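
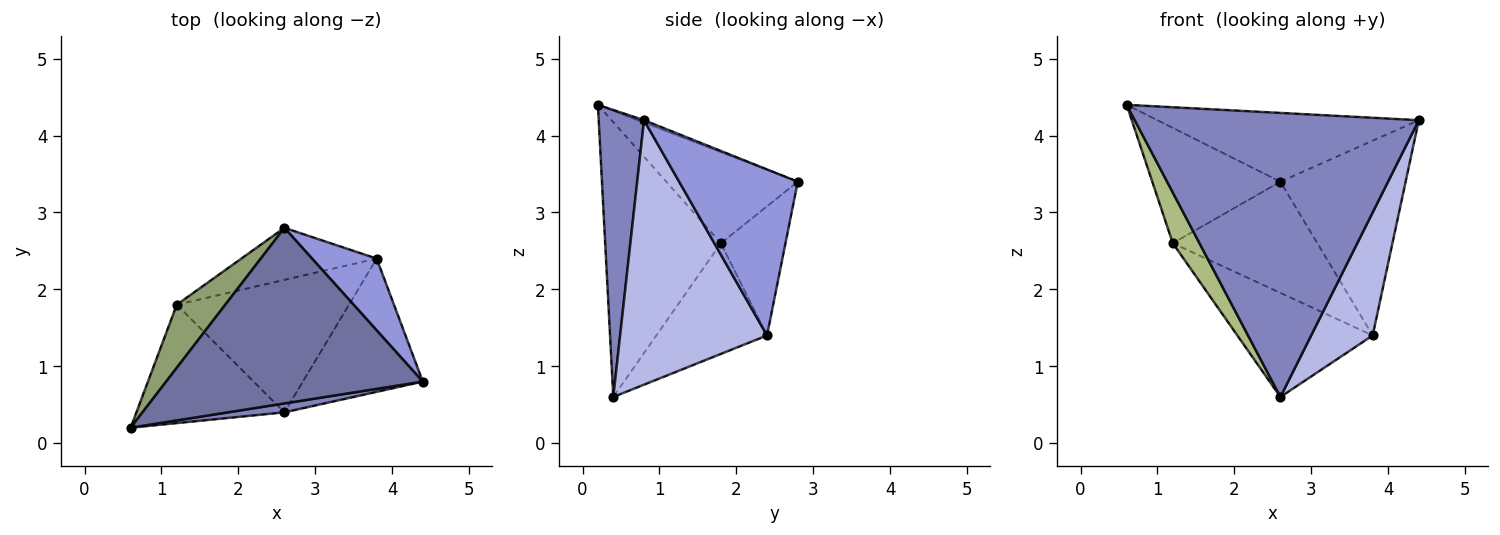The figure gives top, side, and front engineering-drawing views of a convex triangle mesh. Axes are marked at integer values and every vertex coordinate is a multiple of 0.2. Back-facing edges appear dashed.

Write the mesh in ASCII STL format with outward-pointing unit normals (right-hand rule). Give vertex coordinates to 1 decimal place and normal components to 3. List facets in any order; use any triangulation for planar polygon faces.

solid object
 facet normal -0.009 0.365 0.931
  outer loop
   vertex 2.6 2.8 3.4
   vertex 0.6 0.2 4.4
   vertex 4.4 0.8 4.2
  endloop
 endfacet
 facet normal 0.157 -0.987 0.031
  outer loop
   vertex 2.6 0.4 0.6
   vertex 4.4 0.8 4.2
   vertex 0.6 0.2 4.4
  endloop
 endfacet
 facet normal 0.664 0.701 0.258
  outer loop
   vertex 3.8 2.4 1.4
   vertex 2.6 2.8 3.4
   vertex 4.4 0.8 4.2
  endloop
 endfacet
 facet normal 0.851 -0.356 -0.386
  outer loop
   vertex 3.8 2.4 1.4
   vertex 4.4 0.8 4.2
   vertex 2.6 0.4 0.6
  endloop
 endfacet
 facet normal -0.669 0.652 0.356
  outer loop
   vertex 1.2 1.8 2.6
   vertex 0.6 0.2 4.4
   vertex 2.6 2.8 3.4
  endloop
 endfacet
 facet normal -0.863 -0.199 -0.465
  outer loop
   vertex 1.2 1.8 2.6
   vertex 2.6 0.4 0.6
   vertex 0.6 0.2 4.4
  endloop
 endfacet
 facet normal -0.375 0.840 -0.393
  outer loop
   vertex 1.2 1.8 2.6
   vertex 2.6 2.8 3.4
   vertex 3.8 2.4 1.4
  endloop
 endfacet
 facet normal -0.451 0.551 -0.702
  outer loop
   vertex 1.2 1.8 2.6
   vertex 3.8 2.4 1.4
   vertex 2.6 0.4 0.6
  endloop
 endfacet
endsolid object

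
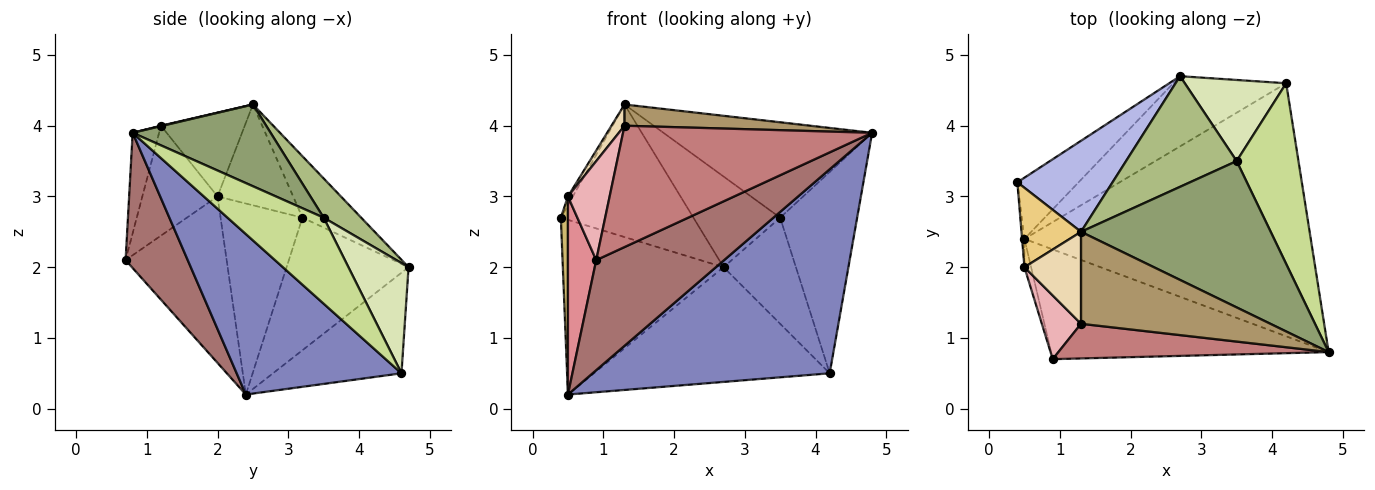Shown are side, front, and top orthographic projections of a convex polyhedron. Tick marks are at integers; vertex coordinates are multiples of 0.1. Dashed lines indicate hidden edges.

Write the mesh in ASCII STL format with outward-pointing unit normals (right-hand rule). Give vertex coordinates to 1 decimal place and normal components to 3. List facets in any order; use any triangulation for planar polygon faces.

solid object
 facet normal -0.582 0.767 -0.269
  outer loop
   vertex 0.5 2.4 0.2
   vertex 0.4 3.2 2.7
   vertex 2.7 4.7 2.0
  endloop
 endfacet
 facet normal 0.400 -0.575 -0.714
  outer loop
   vertex 4.2 4.6 0.5
   vertex 4.8 0.8 3.9
   vertex 0.5 2.4 0.2
  endloop
 endfacet
 facet normal -0.422 0.774 -0.473
  outer loop
   vertex 4.2 4.6 0.5
   vertex 0.5 2.4 0.2
   vertex 2.7 4.7 2.0
  endloop
 endfacet
 facet normal -0.343 0.774 0.532
  outer loop
   vertex 1.3 2.5 4.3
   vertex 2.7 4.7 2.0
   vertex 0.4 3.2 2.7
  endloop
 endfacet
 facet normal 0.340 0.514 0.788
  outer loop
   vertex 3.5 3.5 2.7
   vertex 1.3 2.5 4.3
   vertex 4.8 0.8 3.9
  endloop
 endfacet
 facet normal 0.265 0.611 0.746
  outer loop
   vertex 3.5 3.5 2.7
   vertex 2.7 4.7 2.0
   vertex 1.3 2.5 4.3
  endloop
 endfacet
 facet normal 0.681 0.545 0.489
  outer loop
   vertex 3.5 3.5 2.7
   vertex 4.8 0.8 3.9
   vertex 4.2 4.6 0.5
  endloop
 endfacet
 facet normal 0.551 0.663 0.507
  outer loop
   vertex 3.5 3.5 2.7
   vertex 4.2 4.6 0.5
   vertex 2.7 4.7 2.0
  endloop
 endfacet
 facet normal 0.002 -0.225 0.974
  outer loop
   vertex 1.3 1.2 4.0
   vertex 4.8 0.8 3.9
   vertex 1.3 2.5 4.3
  endloop
 endfacet
 facet normal -0.996 -0.086 -0.012
  outer loop
   vertex 0.5 2.0 3.0
   vertex 0.4 3.2 2.7
   vertex 0.5 2.4 0.2
  endloop
 endfacet
 facet normal -0.860 0.055 0.508
  outer loop
   vertex 0.5 2.0 3.0
   vertex 1.3 2.5 4.3
   vertex 0.4 3.2 2.7
  endloop
 endfacet
 facet normal -0.822 -0.128 0.555
  outer loop
   vertex 0.5 2.0 3.0
   vertex 1.3 1.2 4.0
   vertex 1.3 2.5 4.3
  endloop
 endfacet
 facet normal 0.325 -0.670 -0.668
  outer loop
   vertex 0.9 0.7 2.1
   vertex 0.5 2.4 0.2
   vertex 4.8 0.8 3.9
  endloop
 endfacet
 facet normal -0.102 -0.957 0.273
  outer loop
   vertex 0.9 0.7 2.1
   vertex 4.8 0.8 3.9
   vertex 1.3 1.2 4.0
  endloop
 endfacet
 facet normal -0.962 -0.269 -0.038
  outer loop
   vertex 0.9 0.7 2.1
   vertex 0.5 2.0 3.0
   vertex 0.5 2.4 0.2
  endloop
 endfacet
 facet normal -0.835 -0.463 0.298
  outer loop
   vertex 0.9 0.7 2.1
   vertex 1.3 1.2 4.0
   vertex 0.5 2.0 3.0
  endloop
 endfacet
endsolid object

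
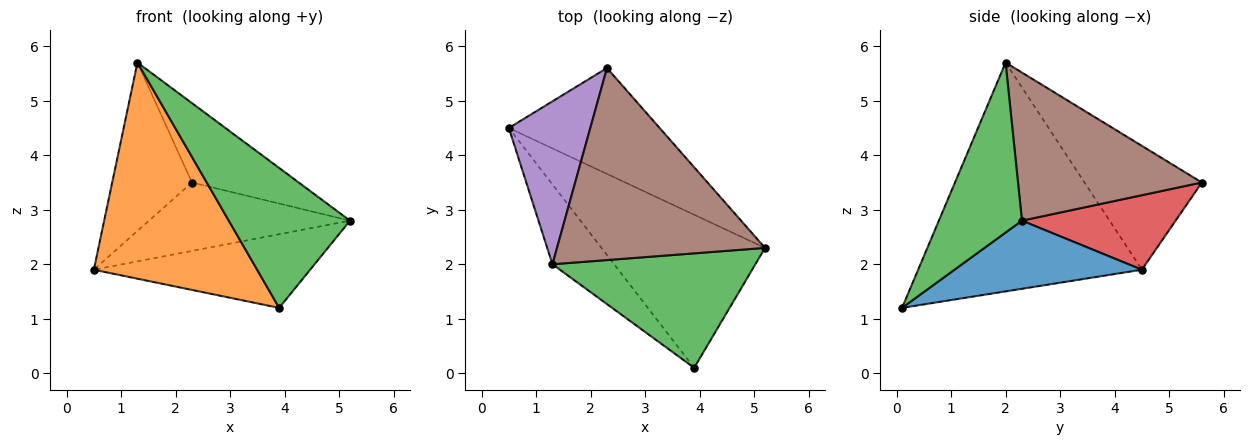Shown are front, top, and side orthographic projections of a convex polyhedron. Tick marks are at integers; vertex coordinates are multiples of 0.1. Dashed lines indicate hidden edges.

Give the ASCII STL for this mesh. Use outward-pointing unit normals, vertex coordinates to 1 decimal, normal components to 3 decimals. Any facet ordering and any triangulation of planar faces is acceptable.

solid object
 facet normal 0.352 0.406 -0.844
  outer loop
   vertex 3.9 0.1 1.2
   vertex 0.5 4.5 1.9
   vertex 5.2 2.3 2.8
  endloop
 endfacet
 facet normal -0.789 -0.576 -0.213
  outer loop
   vertex 1.3 2.0 5.7
   vertex 0.5 4.5 1.9
   vertex 3.9 0.1 1.2
  endloop
 endfacet
 facet normal 0.469 -0.684 0.559
  outer loop
   vertex 1.3 2.0 5.7
   vertex 3.9 0.1 1.2
   vertex 5.2 2.3 2.8
  endloop
 endfacet
 facet normal 0.383 0.501 -0.776
  outer loop
   vertex 2.3 5.6 3.5
   vertex 5.2 2.3 2.8
   vertex 0.5 4.5 1.9
  endloop
 endfacet
 facet normal -0.727 0.494 0.478
  outer loop
   vertex 2.3 5.6 3.5
   vertex 0.5 4.5 1.9
   vertex 1.3 2.0 5.7
  endloop
 endfacet
 facet normal 0.550 0.319 0.772
  outer loop
   vertex 2.3 5.6 3.5
   vertex 1.3 2.0 5.7
   vertex 5.2 2.3 2.8
  endloop
 endfacet
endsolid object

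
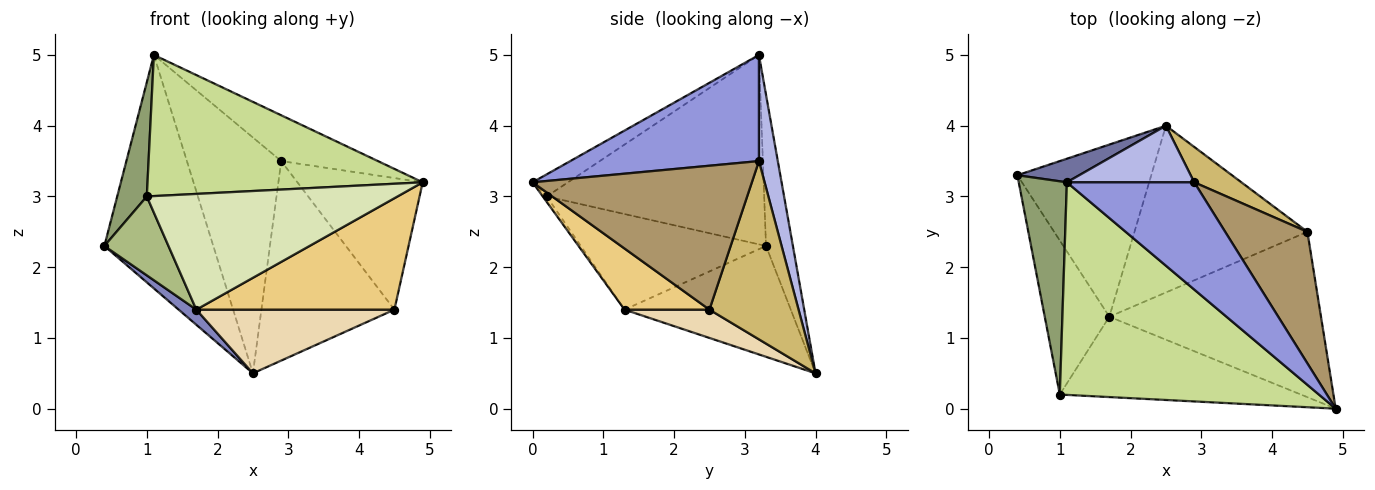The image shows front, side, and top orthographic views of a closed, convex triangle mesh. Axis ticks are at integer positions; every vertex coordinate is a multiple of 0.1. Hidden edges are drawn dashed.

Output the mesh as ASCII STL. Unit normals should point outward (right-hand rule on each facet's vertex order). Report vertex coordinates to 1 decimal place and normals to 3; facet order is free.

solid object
 facet normal -0.238 0.966 0.098
  outer loop
   vertex 1.1 3.2 5.0
   vertex 2.5 4.0 0.5
   vertex 0.4 3.3 2.3
  endloop
 endfacet
 facet normal -0.636 -0.068 -0.769
  outer loop
   vertex 1.7 1.3 1.4
   vertex 0.4 3.3 2.3
   vertex 2.5 4.0 0.5
  endloop
 endfacet
 facet normal 0.608 0.312 0.730
  outer loop
   vertex 2.9 3.2 3.5
   vertex 1.1 3.2 5.0
   vertex 4.9 0.0 3.2
  endloop
 endfacet
 facet normal 0.191 0.955 0.229
  outer loop
   vertex 2.9 3.2 3.5
   vertex 2.5 4.0 0.5
   vertex 1.1 3.2 5.0
  endloop
 endfacet
 facet normal -0.961 -0.131 0.244
  outer loop
   vertex 1.0 0.2 3.0
   vertex 1.1 3.2 5.0
   vertex 0.4 3.3 2.3
  endloop
 endfacet
 facet normal -0.797 -0.276 -0.538
  outer loop
   vertex 1.0 0.2 3.0
   vertex 0.4 3.3 2.3
   vertex 1.7 1.3 1.4
  endloop
 endfacet
 facet normal -0.071 -0.552 0.831
  outer loop
   vertex 1.0 0.2 3.0
   vertex 4.9 0.0 3.2
   vertex 1.1 3.2 5.0
  endloop
 endfacet
 facet normal -0.013 -0.821 -0.570
  outer loop
   vertex 1.0 0.2 3.0
   vertex 1.7 1.3 1.4
   vertex 4.9 0.0 3.2
  endloop
 endfacet
 facet normal 0.778 0.444 0.444
  outer loop
   vertex 4.5 2.5 1.4
   vertex 2.9 3.2 3.5
   vertex 4.9 0.0 3.2
  endloop
 endfacet
 facet normal 0.551 0.822 0.146
  outer loop
   vertex 4.5 2.5 1.4
   vertex 2.5 4.0 0.5
   vertex 2.9 3.2 3.5
  endloop
 endfacet
 facet normal 0.233 -0.543 -0.807
  outer loop
   vertex 4.5 2.5 1.4
   vertex 4.9 0.0 3.2
   vertex 1.7 1.3 1.4
  endloop
 endfacet
 facet normal 0.151 -0.353 -0.923
  outer loop
   vertex 4.5 2.5 1.4
   vertex 1.7 1.3 1.4
   vertex 2.5 4.0 0.5
  endloop
 endfacet
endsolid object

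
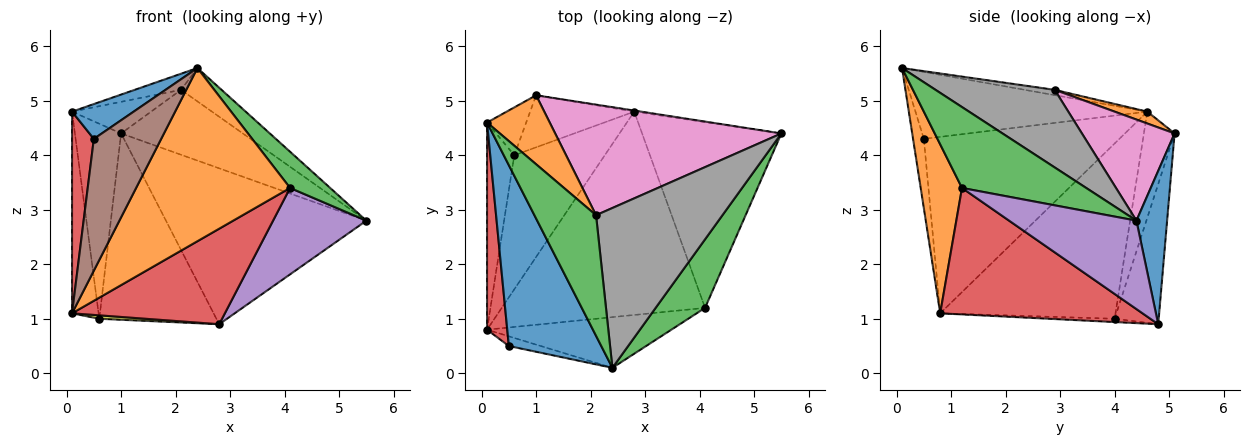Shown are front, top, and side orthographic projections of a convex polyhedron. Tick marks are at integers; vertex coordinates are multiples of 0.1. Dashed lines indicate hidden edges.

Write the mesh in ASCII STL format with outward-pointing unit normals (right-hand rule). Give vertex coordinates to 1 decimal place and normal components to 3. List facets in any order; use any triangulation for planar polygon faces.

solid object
 facet normal 0.151 0.988 -0.007
  outer loop
   vertex 2.8 4.8 0.9
   vertex 1.0 5.1 4.4
   vertex 5.5 4.4 2.8
  endloop
 endfacet
 facet normal 0.249 -0.929 -0.272
  outer loop
   vertex 4.1 1.2 3.4
   vertex 2.4 0.1 5.6
   vertex 0.1 0.8 1.1
  endloop
 endfacet
 facet normal 0.823 -0.266 0.503
  outer loop
   vertex 4.1 1.2 3.4
   vertex 5.5 4.4 2.8
   vertex 2.4 0.1 5.6
  endloop
 endfacet
 facet normal 0.491 -0.371 -0.789
  outer loop
   vertex 4.1 1.2 3.4
   vertex 0.1 0.8 1.1
   vertex 2.8 4.8 0.9
  endloop
 endfacet
 facet normal 0.499 -0.366 -0.786
  outer loop
   vertex 4.1 1.2 3.4
   vertex 2.8 4.8 0.9
   vertex 5.5 4.4 2.8
  endloop
 endfacet
 facet normal -0.158 -0.985 -0.073
  outer loop
   vertex 0.5 0.5 4.3
   vertex 0.1 0.8 1.1
   vertex 2.4 0.1 5.6
  endloop
 endfacet
 facet normal 0.360 0.472 0.805
  outer loop
   vertex 2.1 2.9 5.2
   vertex 5.5 4.4 2.8
   vertex 1.0 5.1 4.4
  endloop
 endfacet
 facet normal 0.515 0.175 0.839
  outer loop
   vertex 2.1 2.9 5.2
   vertex 2.4 0.1 5.6
   vertex 5.5 4.4 2.8
  endloop
 endfacet
 facet normal -0.036 -0.026 -0.999
  outer loop
   vertex 0.6 4.0 1.0
   vertex 2.8 4.8 0.9
   vertex 0.1 0.8 1.1
  endloop
 endfacet
 facet normal -0.341 0.906 -0.253
  outer loop
   vertex 0.6 4.0 1.0
   vertex 1.0 5.1 4.4
   vertex 2.8 4.8 0.9
  endloop
 endfacet
 facet normal -0.580 -0.154 0.800
  outer loop
   vertex 0.1 4.6 4.8
   vertex 0.5 0.5 4.3
   vertex 2.4 0.1 5.6
  endloop
 endfacet
 facet normal 0.170 0.411 0.896
  outer loop
   vertex 0.1 4.6 4.8
   vertex 2.1 2.9 5.2
   vertex 1.0 5.1 4.4
  endloop
 endfacet
 facet normal -0.085 0.132 0.988
  outer loop
   vertex 0.1 4.6 4.8
   vertex 2.4 0.1 5.6
   vertex 2.1 2.9 5.2
  endloop
 endfacet
 facet normal -0.987 -0.110 0.113
  outer loop
   vertex 0.1 4.6 4.8
   vertex 0.1 0.8 1.1
   vertex 0.5 0.5 4.3
  endloop
 endfacet
 facet normal -0.977 0.148 -0.152
  outer loop
   vertex 0.1 4.6 4.8
   vertex 0.6 4.0 1.0
   vertex 0.1 0.8 1.1
  endloop
 endfacet
 facet normal -0.542 0.816 -0.200
  outer loop
   vertex 0.1 4.6 4.8
   vertex 1.0 5.1 4.4
   vertex 0.6 4.0 1.0
  endloop
 endfacet
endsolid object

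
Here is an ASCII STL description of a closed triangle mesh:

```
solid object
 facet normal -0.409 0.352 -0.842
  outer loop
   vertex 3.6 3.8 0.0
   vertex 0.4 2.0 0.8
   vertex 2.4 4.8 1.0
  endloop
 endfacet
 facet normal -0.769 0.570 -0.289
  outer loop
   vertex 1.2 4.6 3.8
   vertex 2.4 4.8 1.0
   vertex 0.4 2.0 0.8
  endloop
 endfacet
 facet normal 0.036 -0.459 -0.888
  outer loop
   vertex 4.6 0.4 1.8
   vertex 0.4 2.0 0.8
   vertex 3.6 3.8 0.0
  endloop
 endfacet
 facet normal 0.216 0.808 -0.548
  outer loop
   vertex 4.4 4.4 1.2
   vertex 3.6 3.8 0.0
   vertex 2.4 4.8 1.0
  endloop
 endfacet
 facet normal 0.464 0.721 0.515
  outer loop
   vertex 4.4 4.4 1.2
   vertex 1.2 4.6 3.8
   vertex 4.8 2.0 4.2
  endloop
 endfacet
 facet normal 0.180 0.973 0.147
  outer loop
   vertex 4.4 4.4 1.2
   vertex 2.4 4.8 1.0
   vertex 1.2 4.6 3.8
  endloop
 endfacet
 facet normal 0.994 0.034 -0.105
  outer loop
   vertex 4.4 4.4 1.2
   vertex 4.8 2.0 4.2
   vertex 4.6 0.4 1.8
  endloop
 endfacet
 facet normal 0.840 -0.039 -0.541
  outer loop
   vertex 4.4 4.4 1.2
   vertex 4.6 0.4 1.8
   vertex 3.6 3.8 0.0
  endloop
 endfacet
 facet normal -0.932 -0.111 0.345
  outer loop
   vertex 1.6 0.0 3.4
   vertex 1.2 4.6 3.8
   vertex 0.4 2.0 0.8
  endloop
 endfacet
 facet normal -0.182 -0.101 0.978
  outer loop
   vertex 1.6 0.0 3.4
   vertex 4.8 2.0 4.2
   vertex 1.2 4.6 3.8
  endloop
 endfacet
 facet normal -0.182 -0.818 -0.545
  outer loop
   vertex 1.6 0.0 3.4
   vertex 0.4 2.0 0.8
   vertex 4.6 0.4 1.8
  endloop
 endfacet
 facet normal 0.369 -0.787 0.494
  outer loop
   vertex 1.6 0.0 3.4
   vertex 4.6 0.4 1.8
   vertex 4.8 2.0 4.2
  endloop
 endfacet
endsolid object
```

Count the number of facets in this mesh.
12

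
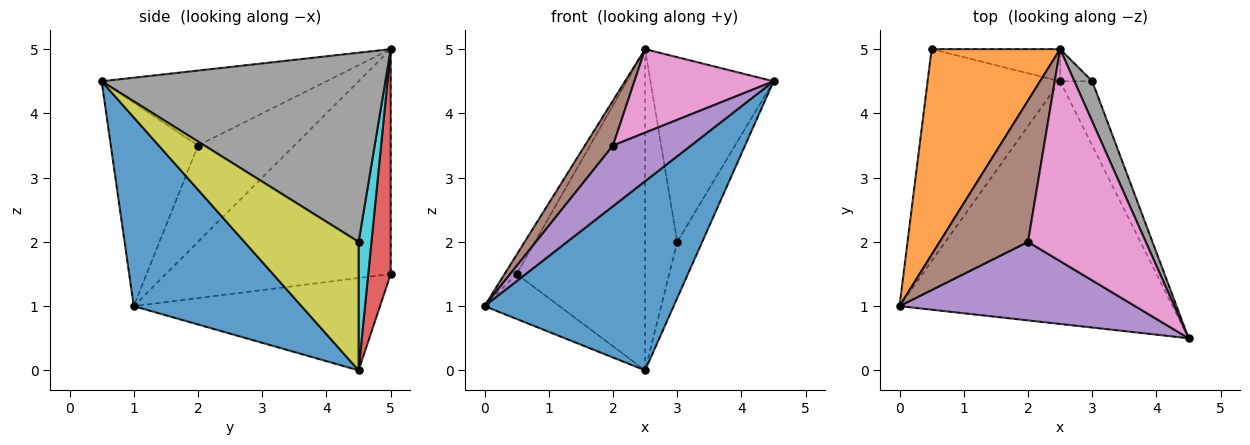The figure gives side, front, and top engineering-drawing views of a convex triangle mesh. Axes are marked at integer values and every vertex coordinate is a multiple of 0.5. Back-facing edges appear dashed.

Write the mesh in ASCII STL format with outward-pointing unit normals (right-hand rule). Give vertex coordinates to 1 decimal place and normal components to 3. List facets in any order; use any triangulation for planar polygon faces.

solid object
 facet normal 0.479 -0.540 -0.693
  outer loop
   vertex 2.5 4.5 0.0
   vertex 4.5 0.5 4.5
   vertex 0.0 1.0 1.0
  endloop
 endfacet
 facet normal -0.867 0.046 0.496
  outer loop
   vertex 0.5 5.0 1.5
   vertex 0.0 1.0 1.0
   vertex 2.5 5.0 5.0
  endloop
 endfacet
 facet normal -0.563 0.171 -0.808
  outer loop
   vertex 0.5 5.0 1.5
   vertex 2.5 4.5 0.0
   vertex 0.0 1.0 1.0
  endloop
 endfacet
 facet normal 0.172 0.980 -0.098
  outer loop
   vertex 0.5 5.0 1.5
   vertex 2.5 5.0 5.0
   vertex 2.5 4.5 0.0
  endloop
 endfacet
 facet normal -0.564 -0.505 0.653
  outer loop
   vertex 2.0 2.0 3.5
   vertex 0.0 1.0 1.0
   vertex 4.5 0.5 4.5
  endloop
 endfacet
 facet normal -0.721 -0.210 0.661
  outer loop
   vertex 2.0 2.0 3.5
   vertex 2.5 5.0 5.0
   vertex 0.0 1.0 1.0
  endloop
 endfacet
 facet normal -0.509 -0.315 0.801
  outer loop
   vertex 2.0 2.0 3.5
   vertex 4.5 0.5 4.5
   vertex 2.5 5.0 5.0
  endloop
 endfacet
 facet normal 0.914 0.397 0.086
  outer loop
   vertex 3.0 4.5 2.0
   vertex 2.5 5.0 5.0
   vertex 4.5 0.5 4.5
  endloop
 endfacet
 facet normal 0.949 0.208 -0.237
  outer loop
   vertex 3.0 4.5 2.0
   vertex 4.5 0.5 4.5
   vertex 2.5 4.5 0.0
  endloop
 endfacet
 facet normal 0.370 0.925 -0.092
  outer loop
   vertex 3.0 4.5 2.0
   vertex 2.5 4.5 0.0
   vertex 2.5 5.0 5.0
  endloop
 endfacet
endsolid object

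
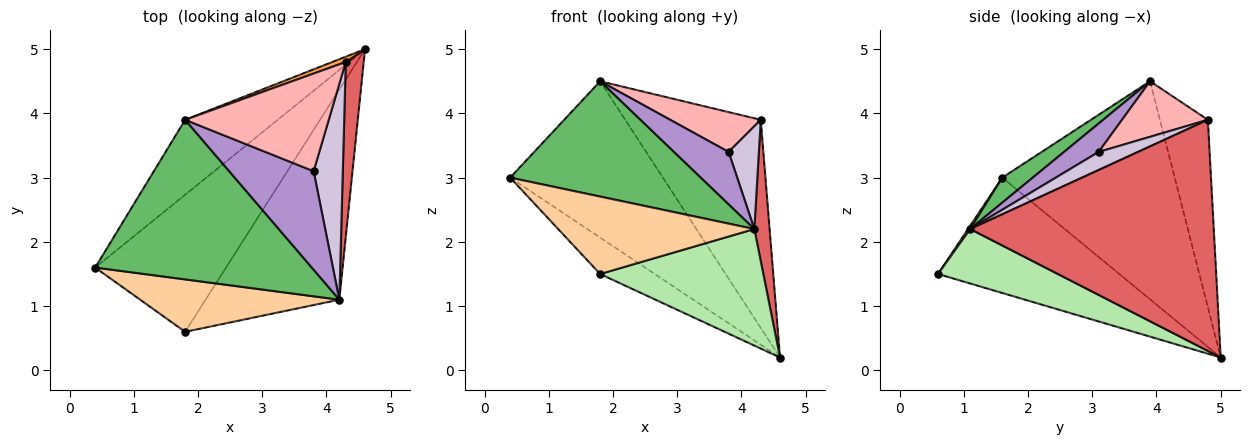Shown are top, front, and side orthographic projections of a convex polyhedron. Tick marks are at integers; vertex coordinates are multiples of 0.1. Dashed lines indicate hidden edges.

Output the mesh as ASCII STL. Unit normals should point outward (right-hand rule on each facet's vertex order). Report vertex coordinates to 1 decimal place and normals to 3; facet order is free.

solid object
 facet normal -0.649 0.195 -0.736
  outer loop
   vertex 1.8 0.6 1.5
   vertex 0.4 1.6 3.0
   vertex 4.6 5.0 0.2
  endloop
 endfacet
 facet normal -0.713 0.632 -0.303
  outer loop
   vertex 1.8 3.9 4.5
   vertex 4.6 5.0 0.2
   vertex 0.4 1.6 3.0
  endloop
 endfacet
 facet normal -0.334 0.942 0.024
  outer loop
   vertex 4.3 4.8 3.9
   vertex 4.6 5.0 0.2
   vertex 1.8 3.9 4.5
  endloop
 endfacet
 facet normal 0.009 -0.828 0.561
  outer loop
   vertex 4.2 1.1 2.2
   vertex 0.4 1.6 3.0
   vertex 1.8 0.6 1.5
  endloop
 endfacet
 facet normal 0.093 -0.583 0.807
  outer loop
   vertex 4.2 1.1 2.2
   vertex 1.8 3.9 4.5
   vertex 0.4 1.6 3.0
  endloop
 endfacet
 facet normal 0.335 -0.457 -0.824
  outer loop
   vertex 4.2 1.1 2.2
   vertex 1.8 0.6 1.5
   vertex 4.6 5.0 0.2
  endloop
 endfacet
 facet normal 0.995 -0.062 0.077
  outer loop
   vertex 4.2 1.1 2.2
   vertex 4.6 5.0 0.2
   vertex 4.3 4.8 3.9
  endloop
 endfacet
 facet normal 0.337 -0.356 0.872
  outer loop
   vertex 3.8 3.1 3.4
   vertex 4.3 4.8 3.9
   vertex 1.8 3.9 4.5
  endloop
 endfacet
 facet normal 0.285 -0.451 0.846
  outer loop
   vertex 3.8 3.1 3.4
   vertex 1.8 3.9 4.5
   vertex 4.2 1.1 2.2
  endloop
 endfacet
 facet normal 0.488 -0.375 0.788
  outer loop
   vertex 3.8 3.1 3.4
   vertex 4.2 1.1 2.2
   vertex 4.3 4.8 3.9
  endloop
 endfacet
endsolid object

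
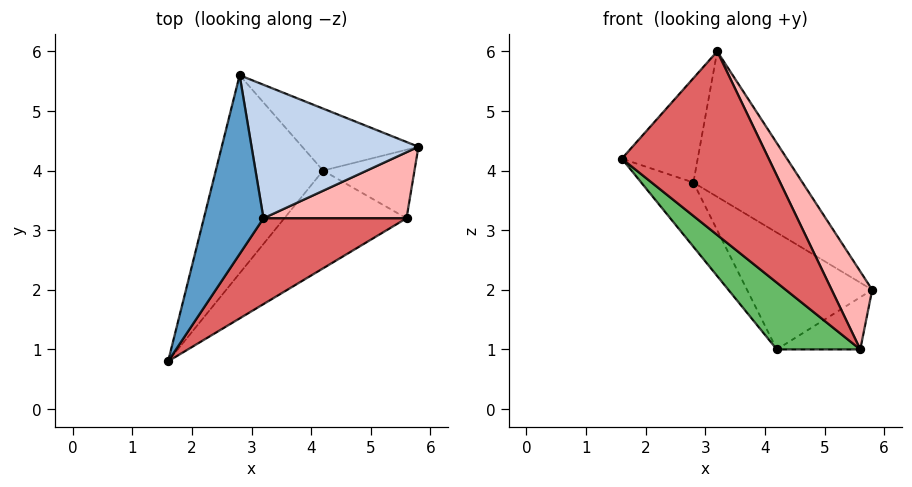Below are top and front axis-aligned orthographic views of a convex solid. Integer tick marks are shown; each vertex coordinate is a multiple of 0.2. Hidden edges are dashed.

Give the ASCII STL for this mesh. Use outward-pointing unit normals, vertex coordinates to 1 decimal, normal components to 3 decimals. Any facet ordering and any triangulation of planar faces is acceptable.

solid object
 facet normal -0.865 0.252 0.433
  outer loop
   vertex 3.2 3.2 6.0
   vertex 2.8 5.6 3.8
   vertex 1.6 0.8 4.2
  endloop
 endfacet
 facet normal 0.574 0.603 0.554
  outer loop
   vertex 3.2 3.2 6.0
   vertex 5.8 4.4 2.0
   vertex 2.8 5.6 3.8
  endloop
 endfacet
 facet normal -0.840 0.167 -0.516
  outer loop
   vertex 4.2 4.0 1.0
   vertex 1.6 0.8 4.2
   vertex 2.8 5.6 3.8
  endloop
 endfacet
 facet normal 0.072 0.881 -0.468
  outer loop
   vertex 4.2 4.0 1.0
   vertex 2.8 5.6 3.8
   vertex 5.8 4.4 2.0
  endloop
 endfacet
 facet normal -0.307 -0.537 -0.786
  outer loop
   vertex 5.6 3.2 1.0
   vertex 1.6 0.8 4.2
   vertex 4.2 4.0 1.0
  endloop
 endfacet
 facet normal 0.327 0.572 -0.752
  outer loop
   vertex 5.6 3.2 1.0
   vertex 4.2 4.0 1.0
   vertex 5.8 4.4 2.0
  endloop
 endfacet
 facet normal 0.662 -0.679 0.318
  outer loop
   vertex 5.6 3.2 1.0
   vertex 3.2 3.2 6.0
   vertex 1.6 0.8 4.2
  endloop
 endfacet
 facet normal 0.803 -0.455 0.385
  outer loop
   vertex 5.6 3.2 1.0
   vertex 5.8 4.4 2.0
   vertex 3.2 3.2 6.0
  endloop
 endfacet
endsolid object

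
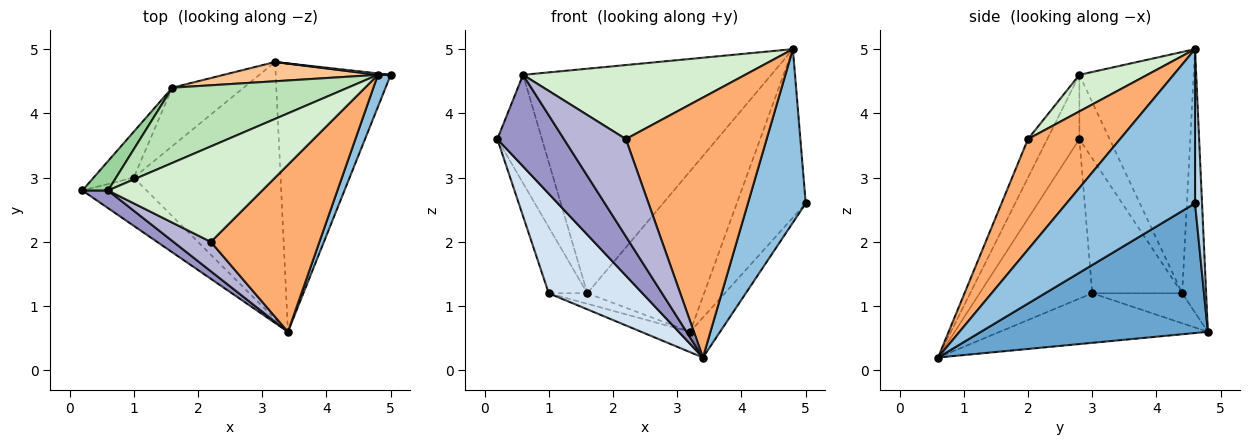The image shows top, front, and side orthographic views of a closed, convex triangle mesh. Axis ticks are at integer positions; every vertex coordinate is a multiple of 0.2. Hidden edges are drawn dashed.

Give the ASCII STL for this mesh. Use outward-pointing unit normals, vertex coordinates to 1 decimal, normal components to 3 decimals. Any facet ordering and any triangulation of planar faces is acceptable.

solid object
 facet normal 0.745 0.098 -0.660
  outer loop
   vertex 3.2 4.8 0.6
   vertex 5.0 4.6 2.6
   vertex 3.4 0.6 0.2
  endloop
 endfacet
 facet normal 0.909 -0.409 0.076
  outer loop
   vertex 4.8 4.6 5.0
   vertex 3.4 0.6 0.2
   vertex 5.0 4.6 2.6
  endloop
 endfacet
 facet normal 0.101 0.995 0.008
  outer loop
   vertex 4.8 4.6 5.0
   vertex 5.0 4.6 2.6
   vertex 3.2 4.8 0.6
  endloop
 endfacet
 facet normal -0.734 -0.611 -0.296
  outer loop
   vertex 1.0 3.0 1.2
   vertex 3.4 0.6 0.2
   vertex 0.2 2.8 3.6
  endloop
 endfacet
 facet normal -0.319 0.075 -0.945
  outer loop
   vertex 1.0 3.0 1.2
   vertex 3.2 4.8 0.6
   vertex 3.4 0.6 0.2
  endloop
 endfacet
 facet normal 0.482 -0.737 0.474
  outer loop
   vertex 2.2 2.0 3.6
   vertex 3.4 0.6 0.2
   vertex 4.8 4.6 5.0
  endloop
 endfacet
 facet normal -0.199 0.973 0.117
  outer loop
   vertex 1.6 4.4 1.2
   vertex 4.8 4.6 5.0
   vertex 3.2 4.8 0.6
  endloop
 endfacet
 facet normal -0.887 0.380 -0.264
  outer loop
   vertex 1.6 4.4 1.2
   vertex 1.0 3.0 1.2
   vertex 0.2 2.8 3.6
  endloop
 endfacet
 facet normal -0.382 0.164 -0.910
  outer loop
   vertex 1.6 4.4 1.2
   vertex 3.2 4.8 0.6
   vertex 1.0 3.0 1.2
  endloop
 endfacet
 facet normal -0.548 0.808 0.219
  outer loop
   vertex 0.6 2.8 4.6
   vertex 1.6 4.4 1.2
   vertex 0.2 2.8 3.6
  endloop
 endfacet
 facet normal -0.400 0.869 0.291
  outer loop
   vertex 0.6 2.8 4.6
   vertex 4.8 4.6 5.0
   vertex 1.6 4.4 1.2
  endloop
 endfacet
 facet normal 0.184 -0.602 0.777
  outer loop
   vertex 0.6 2.8 4.6
   vertex 2.2 2.0 3.6
   vertex 4.8 4.6 5.0
  endloop
 endfacet
 facet normal -0.428 -0.887 0.171
  outer loop
   vertex 0.6 2.8 4.6
   vertex 0.2 2.8 3.6
   vertex 3.4 0.6 0.2
  endloop
 endfacet
 facet normal -0.286 -0.917 0.277
  outer loop
   vertex 0.6 2.8 4.6
   vertex 3.4 0.6 0.2
   vertex 2.2 2.0 3.6
  endloop
 endfacet
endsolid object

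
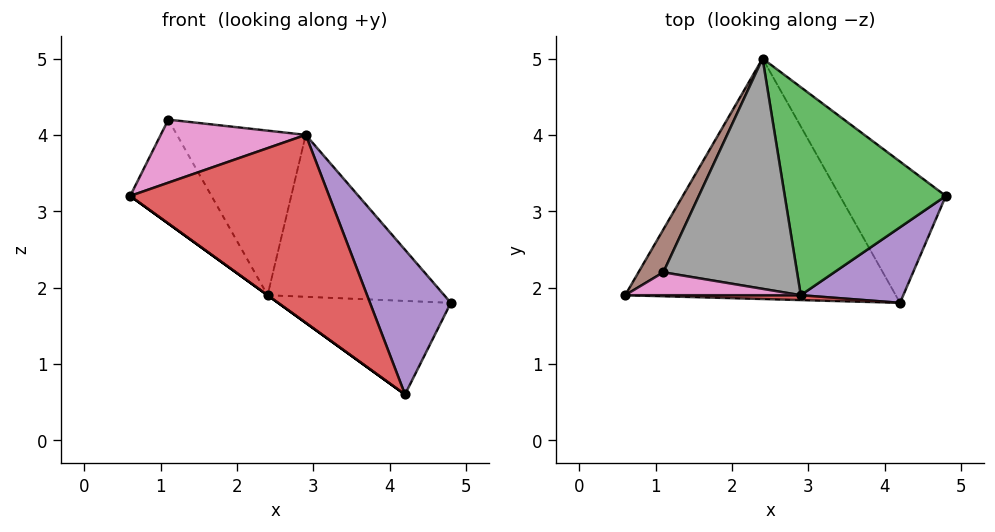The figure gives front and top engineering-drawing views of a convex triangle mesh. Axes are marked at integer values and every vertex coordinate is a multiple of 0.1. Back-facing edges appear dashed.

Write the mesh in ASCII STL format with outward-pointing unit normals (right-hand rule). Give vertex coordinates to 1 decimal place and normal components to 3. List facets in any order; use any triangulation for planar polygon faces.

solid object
 facet normal -0.585 0.000 -0.811
  outer loop
   vertex 4.2 1.8 0.6
   vertex 0.6 1.9 3.2
   vertex 2.4 5.0 1.9
  endloop
 endfacet
 facet normal 0.355 0.516 -0.780
  outer loop
   vertex 4.2 1.8 0.6
   vertex 2.4 5.0 1.9
   vertex 4.8 3.2 1.8
  endloop
 endfacet
 facet normal 0.443 0.551 0.708
  outer loop
   vertex 2.9 1.9 4.0
   vertex 4.8 3.2 1.8
   vertex 2.4 5.0 1.9
  endloop
 endfacet
 facet normal -0.009 -1.000 0.026
  outer loop
   vertex 2.9 1.9 4.0
   vertex 0.6 1.9 3.2
   vertex 4.2 1.8 0.6
  endloop
 endfacet
 facet normal 0.752 -0.584 0.305
  outer loop
   vertex 2.9 1.9 4.0
   vertex 4.2 1.8 0.6
   vertex 4.8 3.2 1.8
  endloop
 endfacet
 facet normal -0.796 0.559 0.230
  outer loop
   vertex 1.1 2.2 4.2
   vertex 2.4 5.0 1.9
   vertex 0.6 1.9 3.2
  endloop
 endfacet
 facet normal -0.118 -0.933 0.339
  outer loop
   vertex 1.1 2.2 4.2
   vertex 0.6 1.9 3.2
   vertex 2.9 1.9 4.0
  endloop
 endfacet
 facet normal 0.184 0.571 0.800
  outer loop
   vertex 1.1 2.2 4.2
   vertex 2.9 1.9 4.0
   vertex 2.4 5.0 1.9
  endloop
 endfacet
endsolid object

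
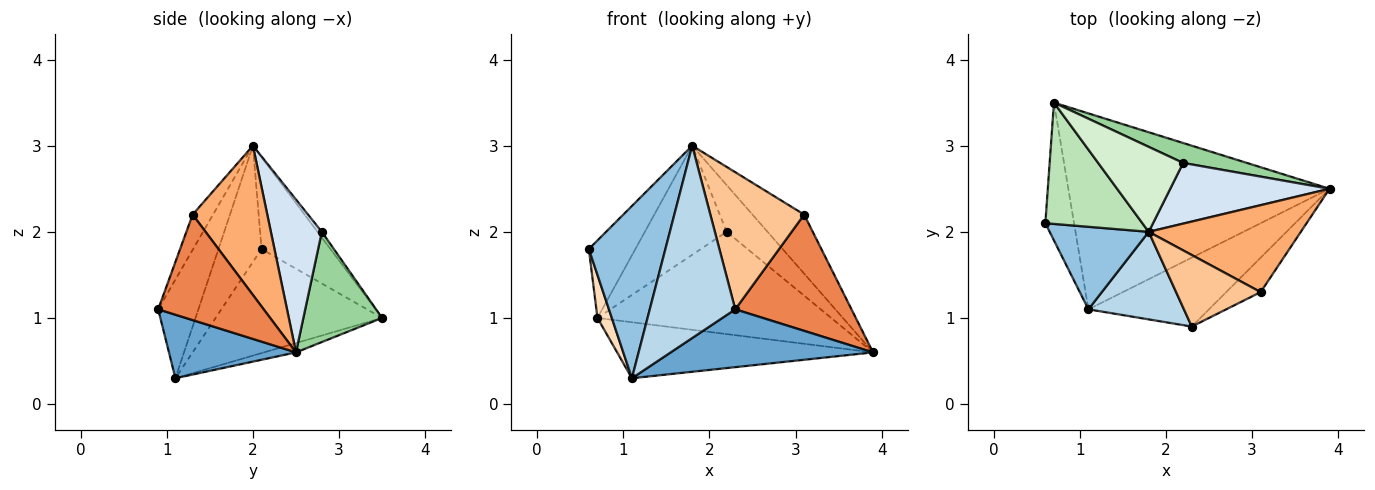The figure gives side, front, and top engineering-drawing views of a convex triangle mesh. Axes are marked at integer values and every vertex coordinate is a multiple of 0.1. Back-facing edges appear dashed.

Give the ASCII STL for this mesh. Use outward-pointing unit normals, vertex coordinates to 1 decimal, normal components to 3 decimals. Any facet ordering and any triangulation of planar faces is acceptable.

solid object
 facet normal 0.374 -0.596 -0.710
  outer loop
   vertex 1.1 1.1 0.3
   vertex 3.9 2.5 0.6
   vertex 2.3 0.9 1.1
  endloop
 endfacet
 facet normal -0.452 -0.804 0.385
  outer loop
   vertex 1.1 1.1 0.3
   vertex 1.8 2.0 3.0
   vertex 0.6 2.1 1.8
  endloop
 endfacet
 facet normal -0.393 -0.837 0.381
  outer loop
   vertex 1.1 1.1 0.3
   vertex 2.3 0.9 1.1
   vertex 1.8 2.0 3.0
  endloop
 endfacet
 facet normal 0.605 0.486 0.631
  outer loop
   vertex 2.2 2.8 2.0
   vertex 1.8 2.0 3.0
   vertex 3.9 2.5 0.6
  endloop
 endfacet
 facet normal 0.656 -0.723 -0.214
  outer loop
   vertex 3.1 1.3 2.2
   vertex 2.3 0.9 1.1
   vertex 3.9 2.5 0.6
  endloop
 endfacet
 facet normal 0.630 0.436 0.642
  outer loop
   vertex 3.1 1.3 2.2
   vertex 3.9 2.5 0.6
   vertex 1.8 2.0 3.0
  endloop
 endfacet
 facet normal -0.189 -0.871 0.454
  outer loop
   vertex 3.1 1.3 2.2
   vertex 1.8 2.0 3.0
   vertex 2.3 0.9 1.1
  endloop
 endfacet
 facet normal -0.961 -0.083 -0.265
  outer loop
   vertex 0.7 3.5 1.0
   vertex 1.1 1.1 0.3
   vertex 0.6 2.1 1.8
  endloop
 endfacet
 facet normal -0.034 0.275 -0.961
  outer loop
   vertex 0.7 3.5 1.0
   vertex 3.9 2.5 0.6
   vertex 1.1 1.1 0.3
  endloop
 endfacet
 facet normal 0.314 0.932 0.181
  outer loop
   vertex 0.7 3.5 1.0
   vertex 2.2 2.8 2.0
   vertex 3.9 2.5 0.6
  endloop
 endfacet
 facet normal -0.624 0.421 0.659
  outer loop
   vertex 0.7 3.5 1.0
   vertex 0.6 2.1 1.8
   vertex 1.8 2.0 3.0
  endloop
 endfacet
 facet normal -0.041 0.788 0.614
  outer loop
   vertex 0.7 3.5 1.0
   vertex 1.8 2.0 3.0
   vertex 2.2 2.8 2.0
  endloop
 endfacet
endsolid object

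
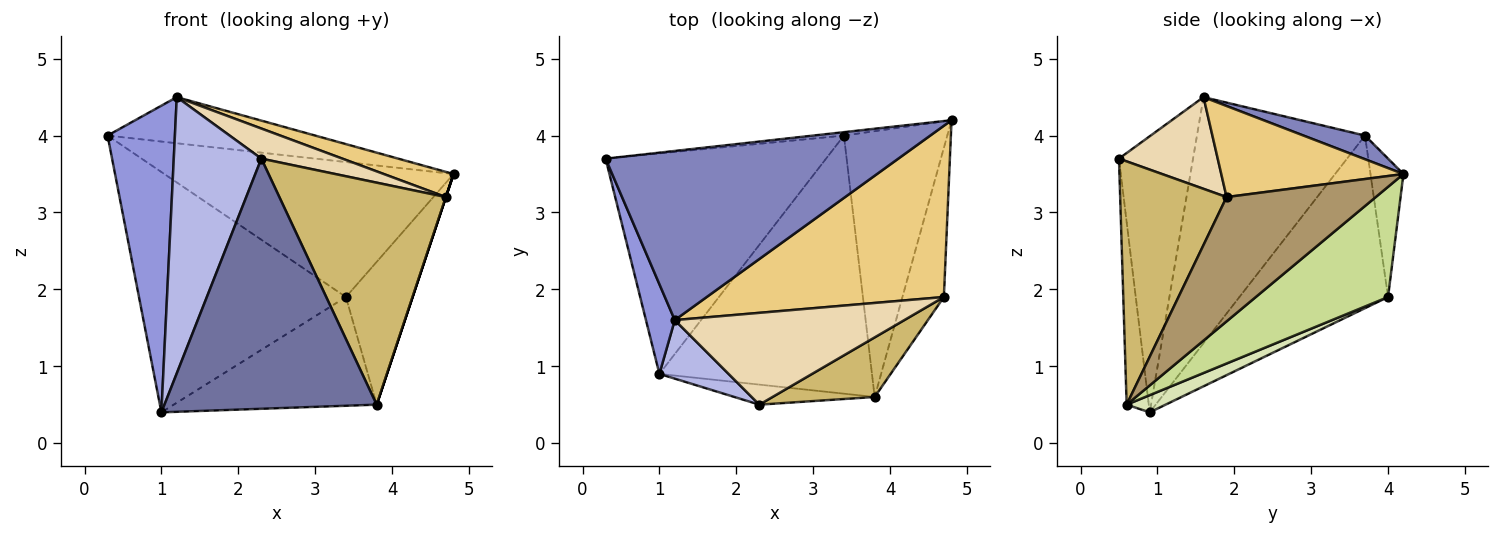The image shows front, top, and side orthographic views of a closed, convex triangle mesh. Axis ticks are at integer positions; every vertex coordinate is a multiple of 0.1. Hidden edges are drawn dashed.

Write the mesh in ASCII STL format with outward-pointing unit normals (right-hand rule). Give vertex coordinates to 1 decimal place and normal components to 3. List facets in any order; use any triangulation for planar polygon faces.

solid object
 facet normal -0.103 -0.991 -0.079
  outer loop
   vertex 3.8 0.6 0.5
   vertex 2.3 0.5 3.7
   vertex 1.0 0.9 0.4
  endloop
 endfacet
 facet normal 0.078 0.262 0.962
  outer loop
   vertex 1.2 1.6 4.5
   vertex 4.8 4.2 3.5
   vertex 0.3 3.7 4.0
  endloop
 endfacet
 facet normal -0.923 -0.370 0.108
  outer loop
   vertex 1.2 1.6 4.5
   vertex 0.3 3.7 4.0
   vertex 1.0 0.9 0.4
  endloop
 endfacet
 facet normal -0.637 -0.754 0.160
  outer loop
   vertex 1.2 1.6 4.5
   vertex 1.0 0.9 0.4
   vertex 2.3 0.5 3.7
  endloop
 endfacet
 facet normal -0.113 0.993 -0.025
  outer loop
   vertex 3.4 4.0 1.9
   vertex 0.3 3.7 4.0
   vertex 4.8 4.2 3.5
  endloop
 endfacet
 facet normal -0.468 0.651 -0.598
  outer loop
   vertex 3.4 4.0 1.9
   vertex 1.0 0.9 0.4
   vertex 0.3 3.7 4.0
  endloop
 endfacet
 facet normal 0.685 0.345 -0.642
  outer loop
   vertex 3.4 4.0 1.9
   vertex 4.8 4.2 3.5
   vertex 3.8 0.6 0.5
  endloop
 endfacet
 facet normal 0.074 0.387 -0.919
  outer loop
   vertex 3.4 4.0 1.9
   vertex 3.8 0.6 0.5
   vertex 1.0 0.9 0.4
  endloop
 endfacet
 facet normal 0.949 0.000 -0.316
  outer loop
   vertex 4.7 1.9 3.2
   vertex 3.8 0.6 0.5
   vertex 4.8 4.2 3.5
  endloop
 endfacet
 facet normal 0.525 -0.822 0.221
  outer loop
   vertex 4.7 1.9 3.2
   vertex 2.3 0.5 3.7
   vertex 3.8 0.6 0.5
  endloop
 endfacet
 facet normal 0.355 -0.136 0.925
  outer loop
   vertex 4.7 1.9 3.2
   vertex 4.8 4.2 3.5
   vertex 1.2 1.6 4.5
  endloop
 endfacet
 facet normal 0.355 -0.291 0.888
  outer loop
   vertex 4.7 1.9 3.2
   vertex 1.2 1.6 4.5
   vertex 2.3 0.5 3.7
  endloop
 endfacet
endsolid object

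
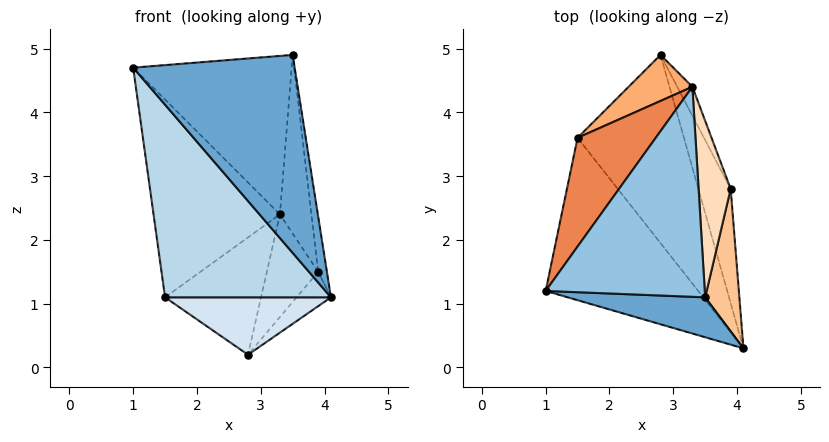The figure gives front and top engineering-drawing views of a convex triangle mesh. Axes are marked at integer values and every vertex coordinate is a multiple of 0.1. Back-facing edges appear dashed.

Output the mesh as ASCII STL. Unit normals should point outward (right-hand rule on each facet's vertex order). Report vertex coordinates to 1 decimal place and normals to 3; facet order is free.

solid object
 facet normal -0.055 -0.979 0.197
  outer loop
   vertex 3.5 1.1 4.9
   vertex 1.0 1.2 4.7
   vertex 4.1 0.3 1.1
  endloop
 endfacet
 facet normal -0.040 0.602 0.798
  outer loop
   vertex 3.3 4.4 2.4
   vertex 1.0 1.2 4.7
   vertex 3.5 1.1 4.9
  endloop
 endfacet
 facet normal -0.696 -0.549 -0.463
  outer loop
   vertex 1.5 3.6 1.1
   vertex 4.1 0.3 1.1
   vertex 1.0 1.2 4.7
  endloop
 endfacet
 facet normal -0.347 -0.274 -0.897
  outer loop
   vertex 1.5 3.6 1.1
   vertex 2.8 4.9 0.2
   vertex 4.1 0.3 1.1
  endloop
 endfacet
 facet normal -0.593 0.705 0.388
  outer loop
   vertex 1.5 3.6 1.1
   vertex 1.0 1.2 4.7
   vertex 3.3 4.4 2.4
  endloop
 endfacet
 facet normal -0.561 0.771 0.303
  outer loop
   vertex 1.5 3.6 1.1
   vertex 3.3 4.4 2.4
   vertex 2.8 4.9 0.2
  endloop
 endfacet
 facet normal 0.988 0.056 0.144
  outer loop
   vertex 3.9 2.8 1.5
   vertex 3.5 1.1 4.9
   vertex 4.1 0.3 1.1
  endloop
 endfacet
 facet normal 0.947 0.228 0.226
  outer loop
   vertex 3.9 2.8 1.5
   vertex 3.3 4.4 2.4
   vertex 3.5 1.1 4.9
  endloop
 endfacet
 facet normal 0.859 0.147 -0.490
  outer loop
   vertex 3.9 2.8 1.5
   vertex 4.1 0.3 1.1
   vertex 2.8 4.9 0.2
  endloop
 endfacet
 facet normal 0.907 0.405 -0.114
  outer loop
   vertex 3.9 2.8 1.5
   vertex 2.8 4.9 0.2
   vertex 3.3 4.4 2.4
  endloop
 endfacet
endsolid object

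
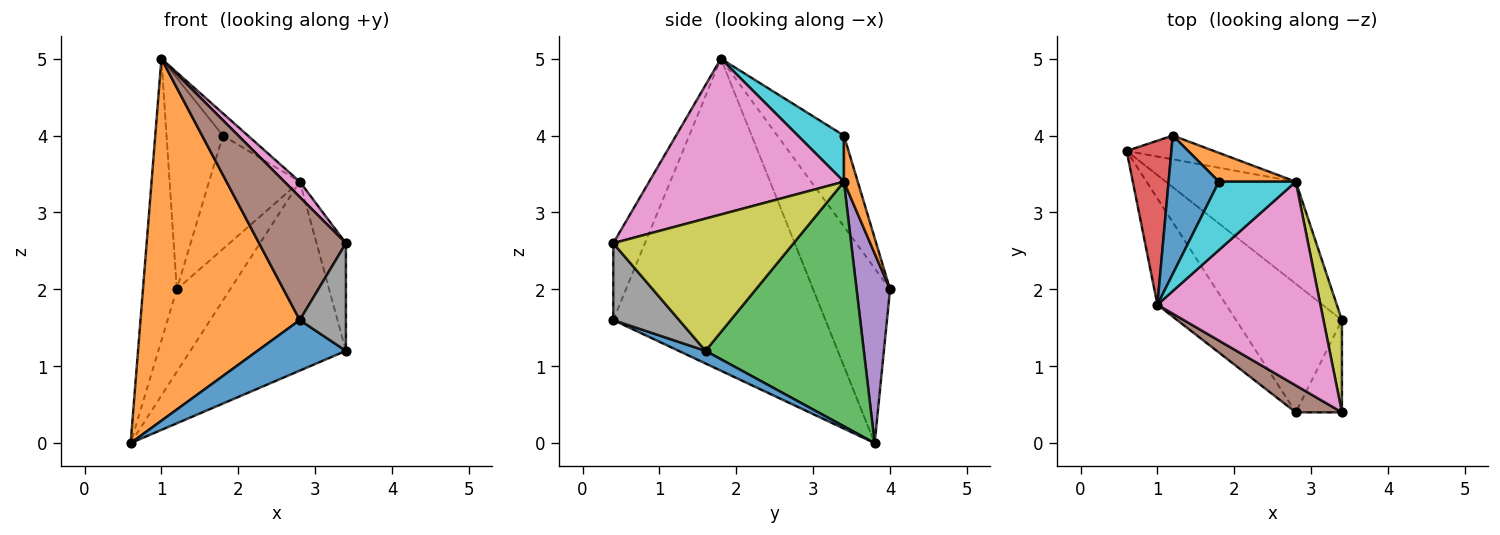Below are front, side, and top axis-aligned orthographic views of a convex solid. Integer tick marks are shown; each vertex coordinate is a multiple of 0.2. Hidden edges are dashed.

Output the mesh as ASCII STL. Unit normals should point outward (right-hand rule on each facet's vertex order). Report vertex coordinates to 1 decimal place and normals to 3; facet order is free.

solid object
 facet normal 0.111 -0.364 -0.925
  outer loop
   vertex 2.8 0.4 1.6
   vertex 0.6 3.8 0.0
   vertex 3.4 1.6 1.2
  endloop
 endfacet
 facet normal -0.788 -0.591 -0.173
  outer loop
   vertex 2.8 0.4 1.6
   vertex 1.0 1.8 5.0
   vertex 0.6 3.8 0.0
  endloop
 endfacet
 facet normal 0.667 0.655 -0.354
  outer loop
   vertex 2.8 3.4 3.4
   vertex 3.4 1.6 1.2
   vertex 0.6 3.8 0.0
  endloop
 endfacet
 facet normal -0.891 0.392 0.228
  outer loop
   vertex 1.2 4.0 2.0
   vertex 0.6 3.8 0.0
   vertex 1.0 1.8 5.0
  endloop
 endfacet
 facet normal 0.516 0.823 -0.237
  outer loop
   vertex 1.2 4.0 2.0
   vertex 2.8 3.4 3.4
   vertex 0.6 3.8 0.0
  endloop
 endfacet
 facet normal -0.336 -0.920 0.201
  outer loop
   vertex 3.4 0.4 2.6
   vertex 1.0 1.8 5.0
   vertex 2.8 0.4 1.6
  endloop
 endfacet
 facet normal 0.690 -0.054 0.722
  outer loop
   vertex 3.4 0.4 2.6
   vertex 2.8 3.4 3.4
   vertex 1.0 1.8 5.0
  endloop
 endfacet
 facet normal 0.735 -0.515 -0.441
  outer loop
   vertex 3.4 0.4 2.6
   vertex 2.8 0.4 1.6
   vertex 3.4 1.6 1.2
  endloop
 endfacet
 facet normal 0.978 0.159 0.136
  outer loop
   vertex 3.4 0.4 2.6
   vertex 3.4 1.6 1.2
   vertex 2.8 3.4 3.4
  endloop
 endfacet
 facet normal 0.496 0.268 0.826
  outer loop
   vertex 1.8 3.4 4.0
   vertex 1.0 1.8 5.0
   vertex 2.8 3.4 3.4
  endloop
 endfacet
 facet normal -0.703 0.595 0.389
  outer loop
   vertex 1.8 3.4 4.0
   vertex 1.2 4.0 2.0
   vertex 1.0 1.8 5.0
  endloop
 endfacet
 facet normal 0.146 0.959 0.244
  outer loop
   vertex 1.8 3.4 4.0
   vertex 2.8 3.4 3.4
   vertex 1.2 4.0 2.0
  endloop
 endfacet
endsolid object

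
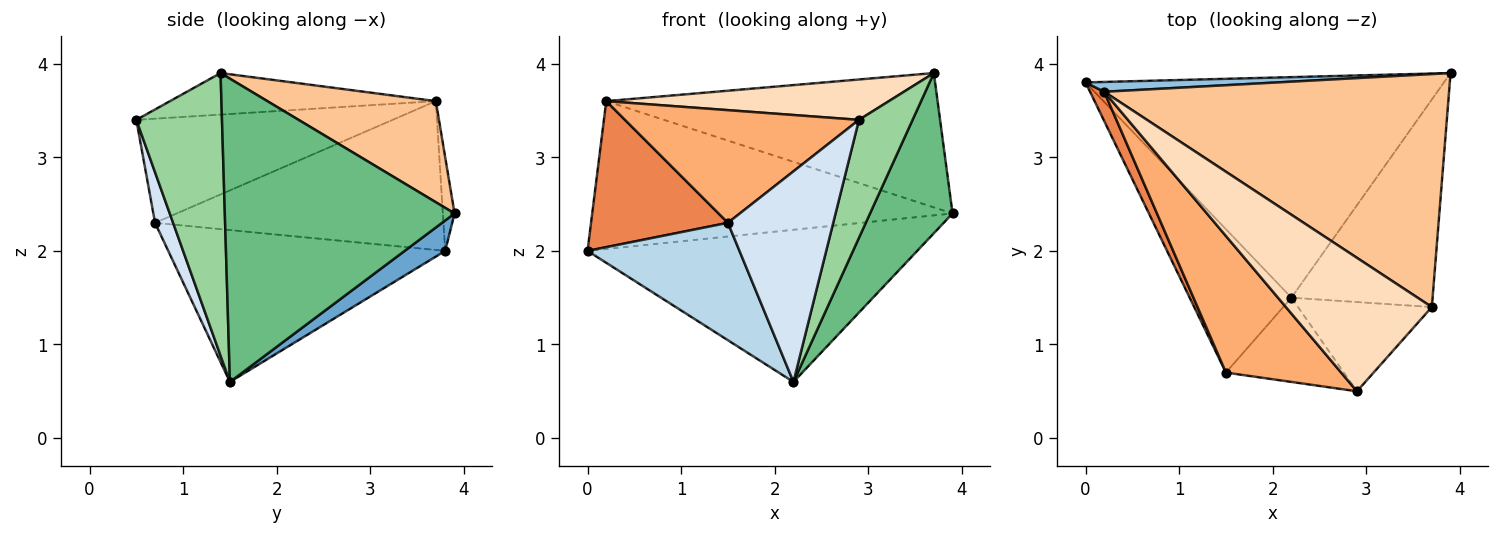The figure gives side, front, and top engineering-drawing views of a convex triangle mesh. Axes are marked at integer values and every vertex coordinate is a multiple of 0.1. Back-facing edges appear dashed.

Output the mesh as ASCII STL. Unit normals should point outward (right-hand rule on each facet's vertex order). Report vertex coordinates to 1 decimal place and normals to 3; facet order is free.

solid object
 facet normal 0.070 0.566 -0.821
  outer loop
   vertex 2.2 1.5 0.6
   vertex 0.0 3.8 2.0
   vertex 3.9 3.9 2.4
  endloop
 endfacet
 facet normal -0.032 0.997 0.066
  outer loop
   vertex 0.2 3.7 3.6
   vertex 3.9 3.9 2.4
   vertex 0.0 3.8 2.0
  endloop
 endfacet
 facet normal -0.756 -0.415 -0.506
  outer loop
   vertex 1.5 0.7 2.3
   vertex 0.0 3.8 2.0
   vertex 2.2 1.5 0.6
  endloop
 endfacet
 facet normal 0.157 -0.917 -0.367
  outer loop
   vertex 1.5 0.7 2.3
   vertex 2.2 1.5 0.6
   vertex 2.9 0.5 3.4
  endloop
 endfacet
 facet normal -0.900 -0.427 0.086
  outer loop
   vertex 1.5 0.7 2.3
   vertex 0.2 3.7 3.6
   vertex 0.0 3.8 2.0
  endloop
 endfacet
 facet normal -0.572 -0.522 0.633
  outer loop
   vertex 1.5 0.7 2.3
   vertex 2.9 0.5 3.4
   vertex 0.2 3.7 3.6
  endloop
 endfacet
 facet normal 0.246 0.484 0.840
  outer loop
   vertex 3.7 1.4 3.9
   vertex 3.9 3.9 2.4
   vertex 0.2 3.7 3.6
  endloop
 endfacet
 facet normal -0.263 -0.279 0.923
  outer loop
   vertex 3.7 1.4 3.9
   vertex 0.2 3.7 3.6
   vertex 2.9 0.5 3.4
  endloop
 endfacet
 facet normal 0.862 -0.310 -0.401
  outer loop
   vertex 3.7 1.4 3.9
   vertex 2.2 1.5 0.6
   vertex 3.9 3.9 2.4
  endloop
 endfacet
 facet normal 0.787 -0.492 -0.372
  outer loop
   vertex 3.7 1.4 3.9
   vertex 2.9 0.5 3.4
   vertex 2.2 1.5 0.6
  endloop
 endfacet
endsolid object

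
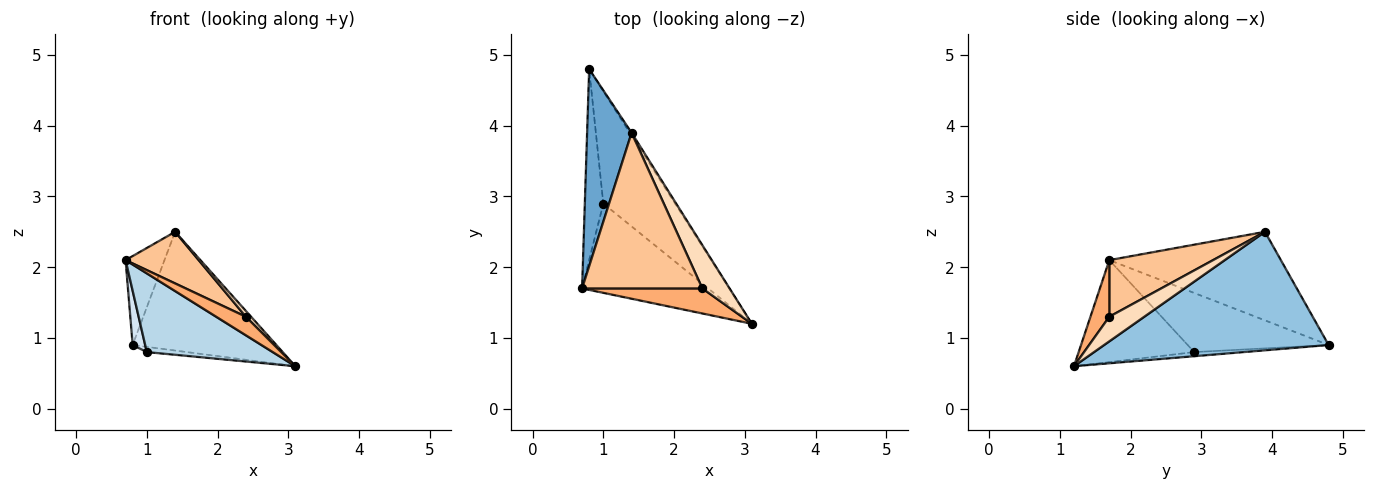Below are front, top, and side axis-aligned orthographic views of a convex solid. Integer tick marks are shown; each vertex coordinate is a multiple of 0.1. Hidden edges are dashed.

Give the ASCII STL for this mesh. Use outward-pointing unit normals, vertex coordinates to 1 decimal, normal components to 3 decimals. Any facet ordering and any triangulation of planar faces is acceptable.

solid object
 facet normal -0.876 0.199 0.440
  outer loop
   vertex 1.4 3.9 2.5
   vertex 0.8 4.8 0.9
   vertex 0.7 1.7 2.1
  endloop
 endfacet
 facet normal 0.842 0.539 -0.013
  outer loop
   vertex 1.4 3.9 2.5
   vertex 3.1 1.2 0.6
   vertex 0.8 4.8 0.9
  endloop
 endfacet
 facet normal -0.519 -0.565 -0.641
  outer loop
   vertex 1.0 2.9 0.8
   vertex 3.1 1.2 0.6
   vertex 0.7 1.7 2.1
  endloop
 endfacet
 facet normal -0.951 -0.084 -0.297
  outer loop
   vertex 1.0 2.9 0.8
   vertex 0.7 1.7 2.1
   vertex 0.8 4.8 0.9
  endloop
 endfacet
 facet normal -0.057 0.046 -0.997
  outer loop
   vertex 1.0 2.9 0.8
   vertex 0.8 4.8 0.9
   vertex 3.1 1.2 0.6
  endloop
 endfacet
 facet normal 0.354 -0.557 0.751
  outer loop
   vertex 2.4 1.7 1.3
   vertex 0.7 1.7 2.1
   vertex 3.1 1.2 0.6
  endloop
 endfacet
 facet normal 0.408 -0.287 0.867
  outer loop
   vertex 2.4 1.7 1.3
   vertex 1.4 3.9 2.5
   vertex 0.7 1.7 2.1
  endloop
 endfacet
 facet normal 0.667 -0.099 0.738
  outer loop
   vertex 2.4 1.7 1.3
   vertex 3.1 1.2 0.6
   vertex 1.4 3.9 2.5
  endloop
 endfacet
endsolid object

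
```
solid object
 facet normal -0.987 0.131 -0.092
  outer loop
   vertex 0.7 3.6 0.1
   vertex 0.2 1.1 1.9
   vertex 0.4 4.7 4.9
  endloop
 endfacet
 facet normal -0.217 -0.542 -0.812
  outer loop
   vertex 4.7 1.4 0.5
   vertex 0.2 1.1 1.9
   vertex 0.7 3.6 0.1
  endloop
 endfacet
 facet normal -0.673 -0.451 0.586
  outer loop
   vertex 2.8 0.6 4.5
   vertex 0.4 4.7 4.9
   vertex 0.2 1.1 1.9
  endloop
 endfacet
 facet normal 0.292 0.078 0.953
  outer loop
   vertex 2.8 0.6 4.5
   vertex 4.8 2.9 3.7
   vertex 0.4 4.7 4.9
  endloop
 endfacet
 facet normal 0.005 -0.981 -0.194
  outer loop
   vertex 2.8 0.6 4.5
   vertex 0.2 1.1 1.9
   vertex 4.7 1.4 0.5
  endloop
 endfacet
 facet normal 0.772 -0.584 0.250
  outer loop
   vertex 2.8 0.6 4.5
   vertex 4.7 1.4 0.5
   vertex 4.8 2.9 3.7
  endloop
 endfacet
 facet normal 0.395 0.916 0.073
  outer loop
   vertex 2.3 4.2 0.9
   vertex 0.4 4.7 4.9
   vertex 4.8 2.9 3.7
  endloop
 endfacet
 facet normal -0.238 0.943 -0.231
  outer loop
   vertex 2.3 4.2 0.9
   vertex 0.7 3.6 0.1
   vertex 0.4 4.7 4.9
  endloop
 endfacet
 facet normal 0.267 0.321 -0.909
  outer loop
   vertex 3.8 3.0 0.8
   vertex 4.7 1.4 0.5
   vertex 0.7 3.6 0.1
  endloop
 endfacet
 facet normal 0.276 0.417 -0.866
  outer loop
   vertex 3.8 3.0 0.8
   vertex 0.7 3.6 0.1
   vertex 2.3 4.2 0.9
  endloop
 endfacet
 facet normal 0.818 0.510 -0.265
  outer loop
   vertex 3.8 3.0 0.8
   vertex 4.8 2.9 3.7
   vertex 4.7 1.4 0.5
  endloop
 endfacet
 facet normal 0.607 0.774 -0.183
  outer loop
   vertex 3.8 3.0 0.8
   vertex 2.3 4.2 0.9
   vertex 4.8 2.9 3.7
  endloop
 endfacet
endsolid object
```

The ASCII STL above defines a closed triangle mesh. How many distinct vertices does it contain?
8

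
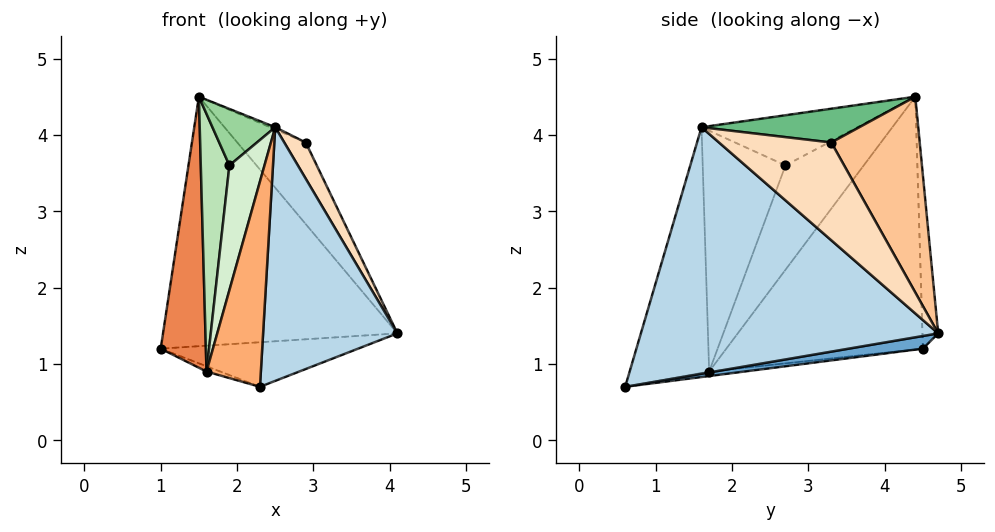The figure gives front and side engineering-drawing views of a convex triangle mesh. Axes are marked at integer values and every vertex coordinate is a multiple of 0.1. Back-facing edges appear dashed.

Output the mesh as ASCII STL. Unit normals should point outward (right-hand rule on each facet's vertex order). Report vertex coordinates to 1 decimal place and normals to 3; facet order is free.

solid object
 facet normal 0.054 0.145 -0.988
  outer loop
   vertex 2.3 0.6 0.7
   vertex 1.0 4.5 1.2
   vertex 4.1 4.7 1.4
  endloop
 endfacet
 facet normal -0.067 0.997 0.040
  outer loop
   vertex 1.5 4.4 4.5
   vertex 4.1 4.7 1.4
   vertex 1.0 4.5 1.2
  endloop
 endfacet
 facet normal 0.909 -0.411 0.067
  outer loop
   vertex 2.5 1.6 4.1
   vertex 2.3 0.6 0.7
   vertex 4.1 4.7 1.4
  endloop
 endfacet
 facet normal -0.174 0.068 -0.982
  outer loop
   vertex 1.6 1.7 0.9
   vertex 1.0 4.5 1.2
   vertex 2.3 0.6 0.7
  endloop
 endfacet
 facet normal -0.965 -0.222 0.140
  outer loop
   vertex 1.6 1.7 0.9
   vertex 1.5 4.4 4.5
   vertex 1.0 4.5 1.2
  endloop
 endfacet
 facet normal -0.807 -0.552 0.210
  outer loop
   vertex 1.6 1.7 0.9
   vertex 2.3 0.6 0.7
   vertex 2.5 1.6 4.1
  endloop
 endfacet
 facet normal 0.641 0.496 0.586
  outer loop
   vertex 2.9 3.3 3.9
   vertex 4.1 4.7 1.4
   vertex 1.5 4.4 4.5
  endloop
 endfacet
 facet normal 0.922 -0.177 0.344
  outer loop
   vertex 2.9 3.3 3.9
   vertex 2.5 1.6 4.1
   vertex 4.1 4.7 1.4
  endloop
 endfacet
 facet normal 0.402 0.013 0.915
  outer loop
   vertex 2.9 3.3 3.9
   vertex 1.5 4.4 4.5
   vertex 2.5 1.6 4.1
  endloop
 endfacet
 facet normal -0.890 -0.358 0.281
  outer loop
   vertex 1.9 2.7 3.6
   vertex 2.5 1.6 4.1
   vertex 1.5 4.4 4.5
  endloop
 endfacet
 facet normal -0.915 -0.335 0.226
  outer loop
   vertex 1.9 2.7 3.6
   vertex 1.5 4.4 4.5
   vertex 1.6 1.7 0.9
  endloop
 endfacet
 facet normal -0.894 -0.379 0.240
  outer loop
   vertex 1.9 2.7 3.6
   vertex 1.6 1.7 0.9
   vertex 2.5 1.6 4.1
  endloop
 endfacet
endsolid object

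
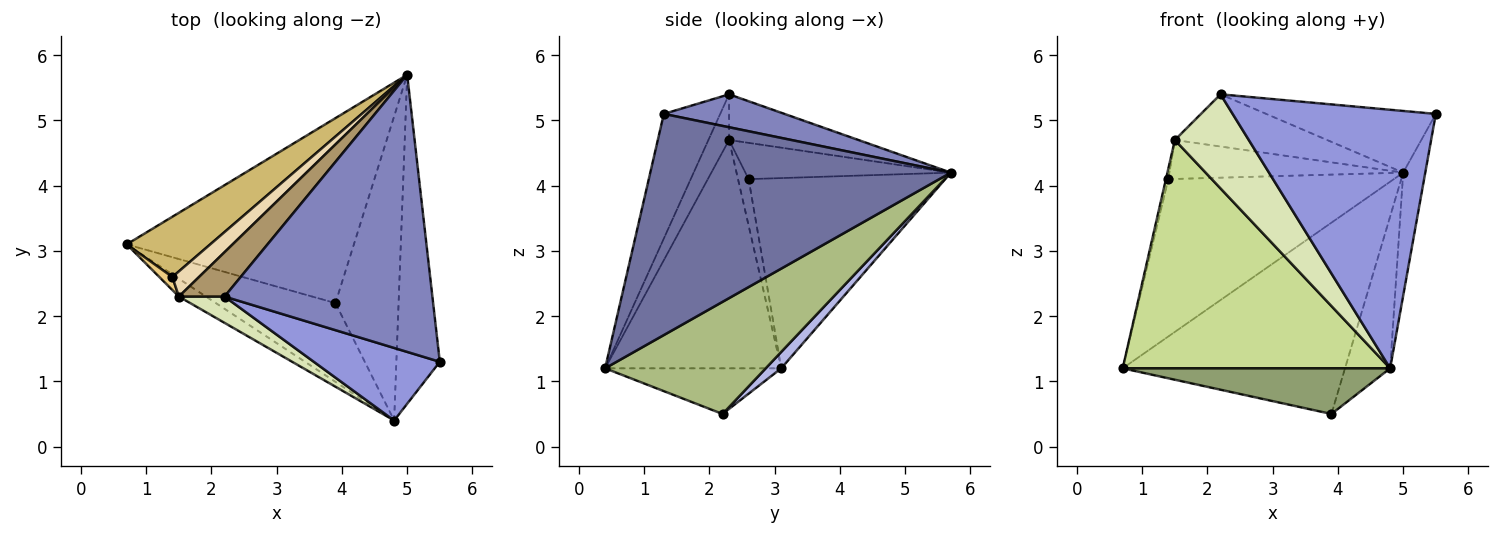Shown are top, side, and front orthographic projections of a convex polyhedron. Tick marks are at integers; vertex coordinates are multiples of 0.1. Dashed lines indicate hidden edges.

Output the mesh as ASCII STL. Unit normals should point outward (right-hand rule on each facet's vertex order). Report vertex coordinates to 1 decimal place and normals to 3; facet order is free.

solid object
 facet normal 0.979 0.072 -0.192
  outer loop
   vertex 4.8 0.4 1.2
   vertex 5.0 5.7 4.2
   vertex 5.5 1.3 5.1
  endloop
 endfacet
 facet normal 0.153 0.215 0.965
  outer loop
   vertex 2.2 2.3 5.4
   vertex 5.5 1.3 5.1
   vertex 5.0 5.7 4.2
  endloop
 endfacet
 facet normal -0.258 -0.930 0.261
  outer loop
   vertex 2.2 2.3 5.4
   vertex 4.8 0.4 1.2
   vertex 5.5 1.3 5.1
  endloop
 endfacet
 facet normal 0.050 0.718 -0.694
  outer loop
   vertex 3.9 2.2 0.5
   vertex 0.7 3.1 1.2
   vertex 5.0 5.7 4.2
  endloop
 endfacet
 facet normal -0.314 -0.476 -0.821
  outer loop
   vertex 3.9 2.2 0.5
   vertex 4.8 0.4 1.2
   vertex 0.7 3.1 1.2
  endloop
 endfacet
 facet normal 0.846 0.238 -0.477
  outer loop
   vertex 3.9 2.2 0.5
   vertex 5.0 5.7 4.2
   vertex 4.8 0.4 1.2
  endloop
 endfacet
 facet normal -0.549 -0.833 -0.065
  outer loop
   vertex 1.5 2.3 4.7
   vertex 0.7 3.1 1.2
   vertex 4.8 0.4 1.2
  endloop
 endfacet
 facet normal -0.260 -0.930 0.260
  outer loop
   vertex 1.5 2.3 4.7
   vertex 4.8 0.4 1.2
   vertex 2.2 2.3 5.4
  endloop
 endfacet
 facet normal -0.544 0.640 0.544
  outer loop
   vertex 1.5 2.3 4.7
   vertex 2.2 2.3 5.4
   vertex 5.0 5.7 4.2
  endloop
 endfacet
 facet normal -0.631 0.724 0.277
  outer loop
   vertex 1.4 2.6 4.1
   vertex 5.0 5.7 4.2
   vertex 0.7 3.1 1.2
  endloop
 endfacet
 facet normal -0.940 0.214 0.264
  outer loop
   vertex 1.4 2.6 4.1
   vertex 0.7 3.1 1.2
   vertex 1.5 2.3 4.7
  endloop
 endfacet
 facet normal -0.594 0.676 0.437
  outer loop
   vertex 1.4 2.6 4.1
   vertex 1.5 2.3 4.7
   vertex 5.0 5.7 4.2
  endloop
 endfacet
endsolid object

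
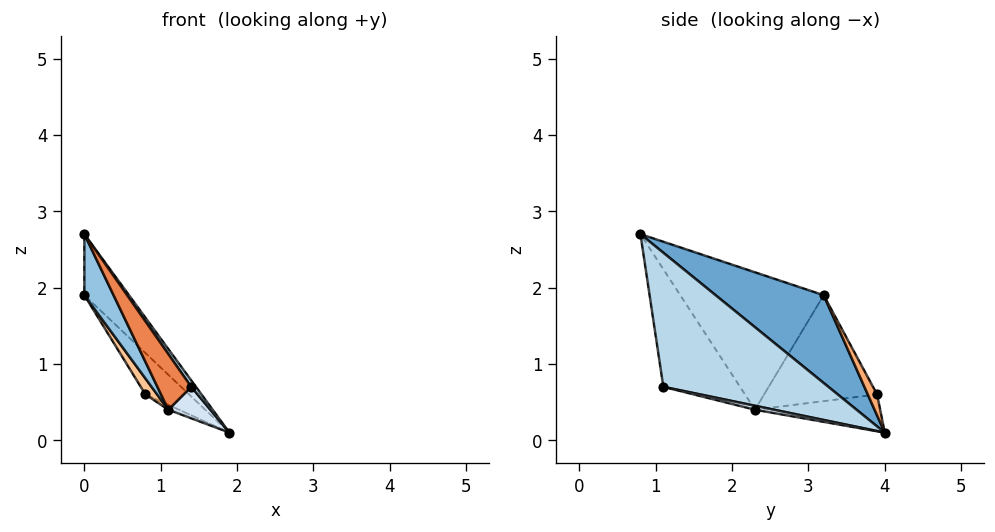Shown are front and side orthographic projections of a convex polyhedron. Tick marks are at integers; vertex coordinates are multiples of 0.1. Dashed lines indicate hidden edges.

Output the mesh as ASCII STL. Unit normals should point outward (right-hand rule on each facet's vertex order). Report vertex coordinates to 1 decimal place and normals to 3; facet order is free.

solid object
 facet normal 0.608 0.251 0.753
  outer loop
   vertex 0.0 0.8 2.7
   vertex 1.9 4.0 0.1
   vertex 0.0 3.2 1.9
  endloop
 endfacet
 facet normal -0.841 -0.171 -0.514
  outer loop
   vertex 1.1 2.3 0.4
   vertex 0.0 0.8 2.7
   vertex 0.0 3.2 1.9
  endloop
 endfacet
 facet normal 0.821 -0.023 0.571
  outer loop
   vertex 1.4 1.1 0.7
   vertex 1.9 4.0 0.1
   vertex 0.0 0.8 2.7
  endloop
 endfacet
 facet normal 0.099 -0.218 -0.971
  outer loop
   vertex 1.4 1.1 0.7
   vertex 1.1 2.3 0.4
   vertex 1.9 4.0 0.1
  endloop
 endfacet
 facet normal -0.749 -0.331 -0.574
  outer loop
   vertex 1.4 1.1 0.7
   vertex 0.0 0.8 2.7
   vertex 1.1 2.3 0.4
  endloop
 endfacet
 facet normal 0.175 0.818 0.548
  outer loop
   vertex 0.8 3.9 0.6
   vertex 0.0 3.2 1.9
   vertex 1.9 4.0 0.1
  endloop
 endfacet
 facet normal -0.827 -0.086 -0.555
  outer loop
   vertex 0.8 3.9 0.6
   vertex 1.1 2.3 0.4
   vertex 0.0 3.2 1.9
  endloop
 endfacet
 facet normal -0.416 0.036 -0.909
  outer loop
   vertex 0.8 3.9 0.6
   vertex 1.9 4.0 0.1
   vertex 1.1 2.3 0.4
  endloop
 endfacet
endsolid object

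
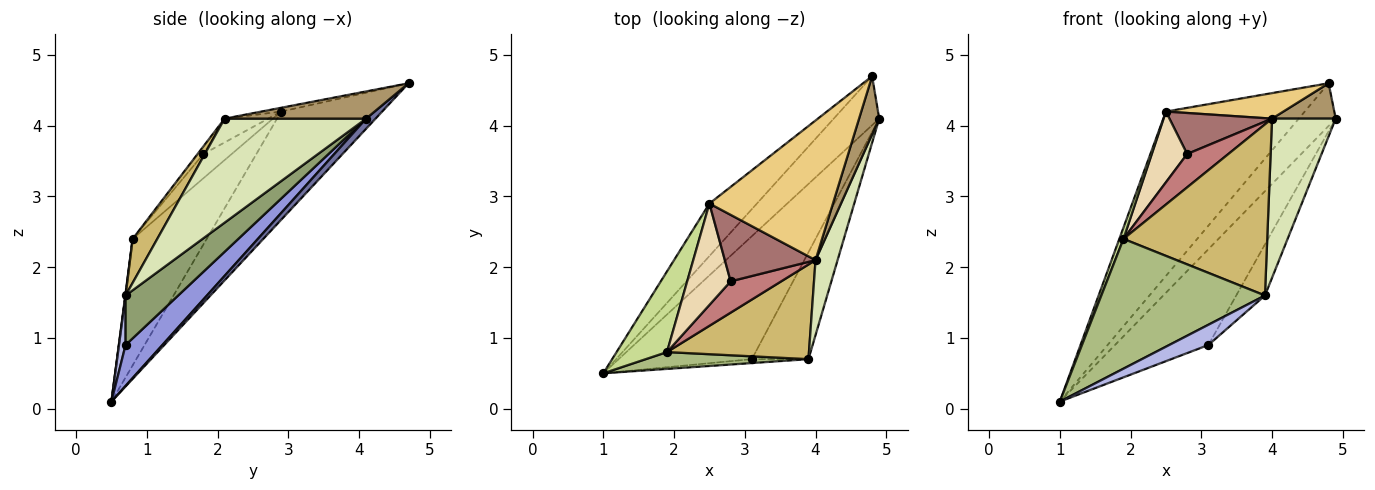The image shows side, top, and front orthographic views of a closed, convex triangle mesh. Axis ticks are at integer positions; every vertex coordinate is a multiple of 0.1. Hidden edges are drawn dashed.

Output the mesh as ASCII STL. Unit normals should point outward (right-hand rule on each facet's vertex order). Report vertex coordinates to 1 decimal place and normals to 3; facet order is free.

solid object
 facet normal 0.165 0.647 -0.744
  outer loop
   vertex 4.8 4.7 4.6
   vertex 4.9 4.1 4.1
   vertex 1.0 0.5 0.1
  endloop
 endfacet
 facet normal -0.569 0.783 -0.250
  outer loop
   vertex 2.5 2.9 4.2
   vertex 4.8 4.7 4.6
   vertex 1.0 0.5 0.1
  endloop
 endfacet
 facet normal 0.235 0.597 -0.767
  outer loop
   vertex 3.1 0.7 0.9
   vertex 1.0 0.5 0.1
   vertex 4.9 4.1 4.1
  endloop
 endfacet
 facet normal 0.163 -0.969 -0.187
  outer loop
   vertex 3.1 0.7 0.9
   vertex 3.9 0.7 1.6
   vertex 1.0 0.5 0.1
  endloop
 endfacet
 facet normal 0.620 0.338 -0.708
  outer loop
   vertex 3.1 0.7 0.9
   vertex 4.9 4.1 4.1
   vertex 3.9 0.7 1.6
  endloop
 endfacet
 facet normal 0.002 -0.992 0.129
  outer loop
   vertex 1.9 0.8 2.4
   vertex 1.0 0.5 0.1
   vertex 3.9 0.7 1.6
  endloop
 endfacet
 facet normal -0.928 -0.052 0.370
  outer loop
   vertex 1.9 0.8 2.4
   vertex 2.5 2.9 4.2
   vertex 1.0 0.5 0.1
  endloop
 endfacet
 facet normal 0.895 -0.403 0.190
  outer loop
   vertex 4.0 2.1 4.1
   vertex 3.9 0.7 1.6
   vertex 4.9 4.1 4.1
  endloop
 endfacet
 facet normal 0.756 -0.340 0.559
  outer loop
   vertex 4.0 2.1 4.1
   vertex 4.9 4.1 4.1
   vertex 4.8 4.7 4.6
  endloop
 endfacet
 facet normal 0.148 -0.865 0.479
  outer loop
   vertex 4.0 2.1 4.1
   vertex 1.9 0.8 2.4
   vertex 3.9 0.7 1.6
  endloop
 endfacet
 facet normal -0.030 -0.180 0.983
  outer loop
   vertex 4.0 2.1 4.1
   vertex 4.8 4.7 4.6
   vertex 2.5 2.9 4.2
  endloop
 endfacet
 facet normal -0.416 -0.520 0.746
  outer loop
   vertex 2.8 1.8 3.6
   vertex 2.5 2.9 4.2
   vertex 1.9 0.8 2.4
  endloop
 endfacet
 facet normal -0.218 -0.512 0.831
  outer loop
   vertex 2.8 1.8 3.6
   vertex 4.0 2.1 4.1
   vertex 2.5 2.9 4.2
  endloop
 endfacet
 facet normal -0.103 -0.725 0.681
  outer loop
   vertex 2.8 1.8 3.6
   vertex 1.9 0.8 2.4
   vertex 4.0 2.1 4.1
  endloop
 endfacet
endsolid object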